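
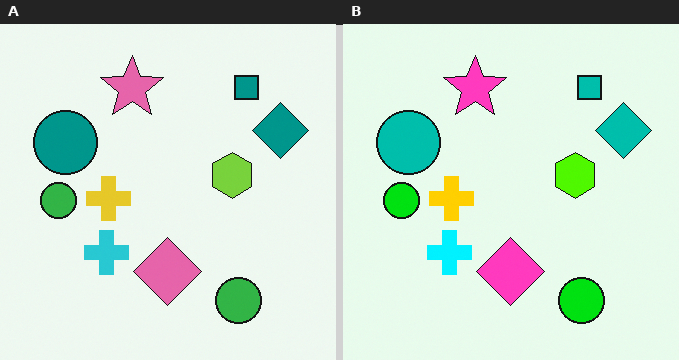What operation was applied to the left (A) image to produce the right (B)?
It was heavily oversaturated.

All colors are more vivid — a global saturation change.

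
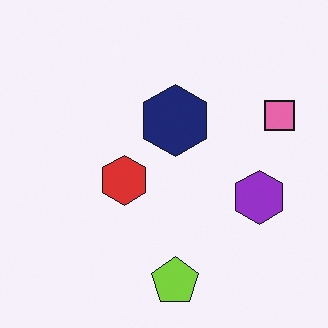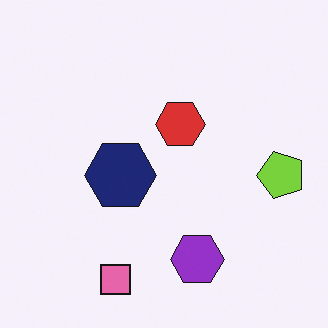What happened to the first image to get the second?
The second image is the first transposed (reflected across the top-left ↔ bottom-right diagonal).

Shapes have swapped their row and column positions — what was in the top-right is now in the bottom-left — a diagonal reflection.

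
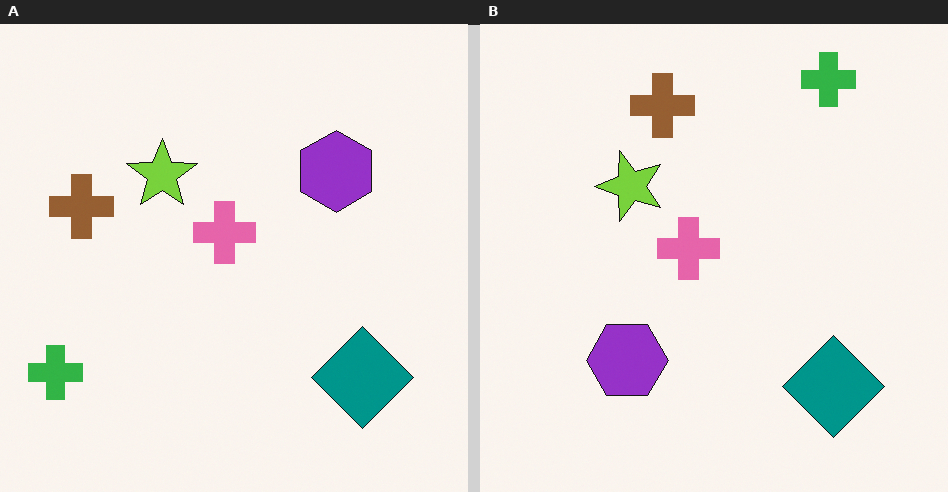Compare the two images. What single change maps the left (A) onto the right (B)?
The right (B) image is the left (A) transposed (reflected across the top-left ↔ bottom-right diagonal).

Shapes have swapped their row and column positions — what was in the top-right is now in the bottom-left — a diagonal reflection.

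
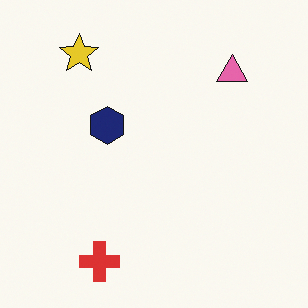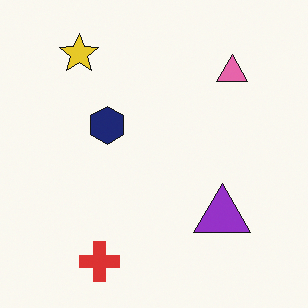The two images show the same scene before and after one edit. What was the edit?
Overlaid with an additional purple triangle.

A purple triangle appears in the second image that is absent from the first.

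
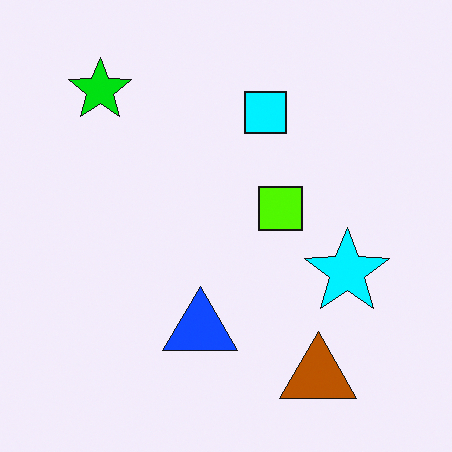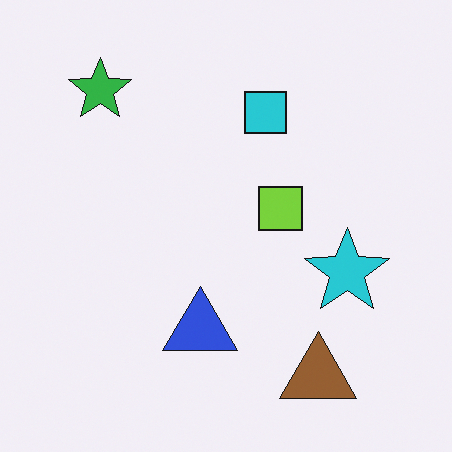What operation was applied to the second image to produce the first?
The transformation is: made much more vivid (saturation change).

All colors are more vivid — a global saturation change.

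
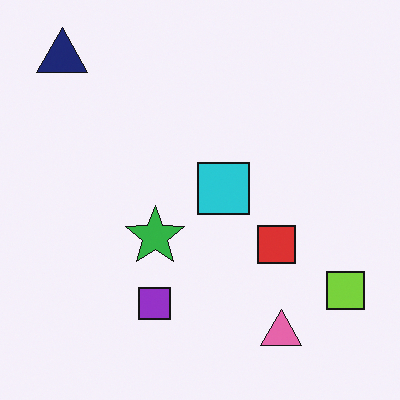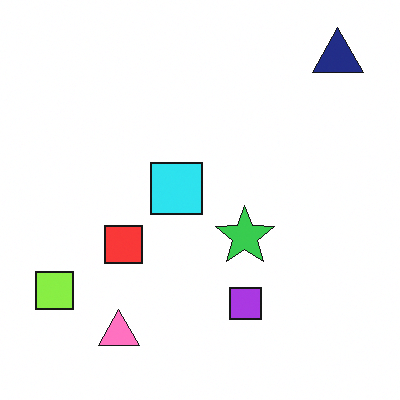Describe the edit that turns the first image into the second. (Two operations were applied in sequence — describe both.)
Brightened a little, then flipped horizontally (left ↔ right).

Every pixel — background and shapes alike — is uniformly brightened. The lime square is in the bottom-right of the first image and the bottom-left of the second — shapes on opposite sides of the vertical midline have swapped in a mirror flip.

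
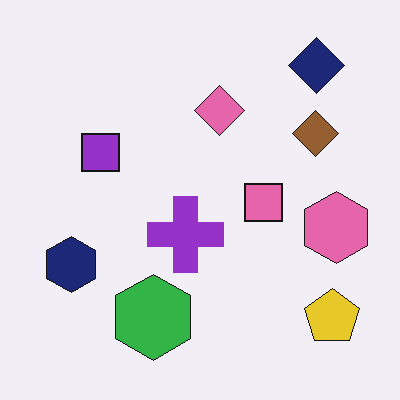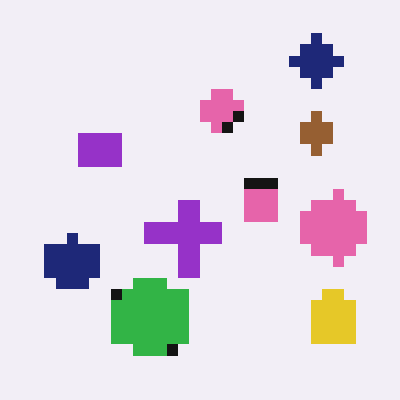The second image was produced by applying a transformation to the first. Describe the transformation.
The transformation is: heavily pixelated into large blocks.

Shapes are reduced to large square blocks; fine edges and outlines are lost — a downscale-then-upscale (mosaic) effect.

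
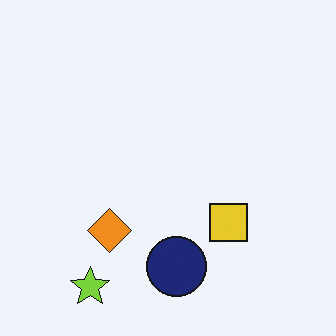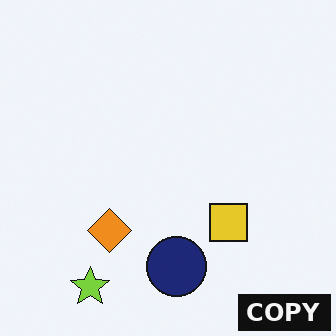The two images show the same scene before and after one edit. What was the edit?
Watermarked with the text "COPY" in the lower-right corner.

A dark label reading "COPY" appears in the lower-right corner.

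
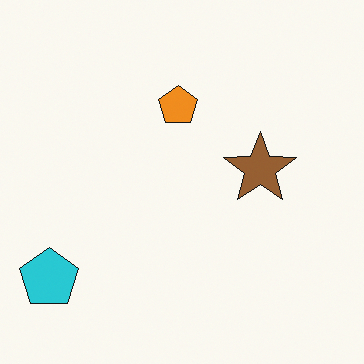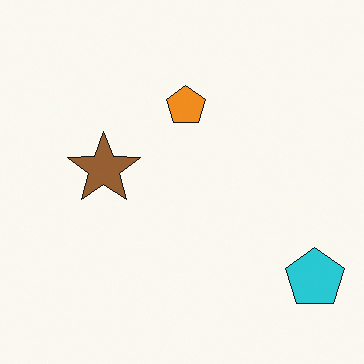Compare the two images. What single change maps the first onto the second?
The transformation is: flipped horizontally (left ↔ right).

The cyan pentagon is in the bottom-left of the first image and the bottom-right of the second — shapes on opposite sides of the vertical midline have swapped in a mirror flip.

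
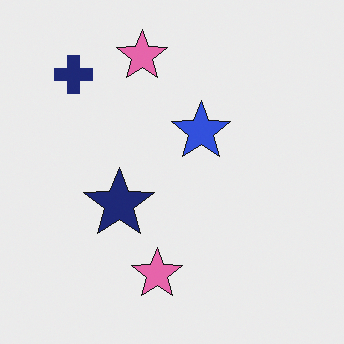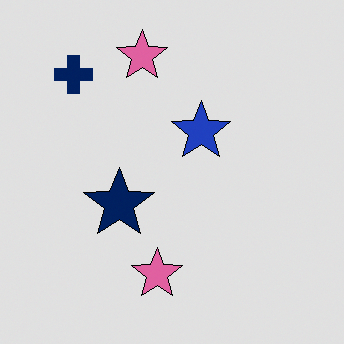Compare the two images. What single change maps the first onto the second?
Posterized to a reduced palette.

Each flat color has snapped to a coarser quantized level — most visibly, the near-white background has dropped to a flat grey.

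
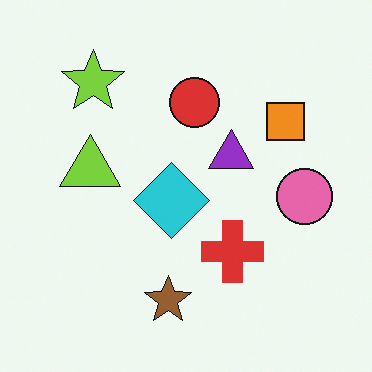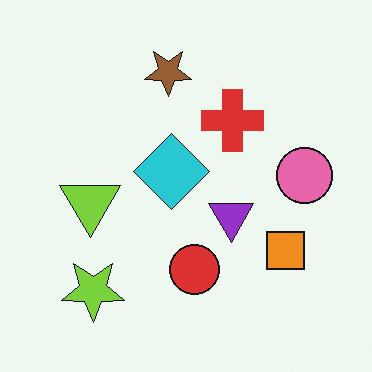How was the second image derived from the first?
The image was flipped vertically (top ↔ bottom).

The brown star is in the bottom of the first image and the top of the second — shapes on opposite sides of the horizontal midline have swapped in a mirror flip.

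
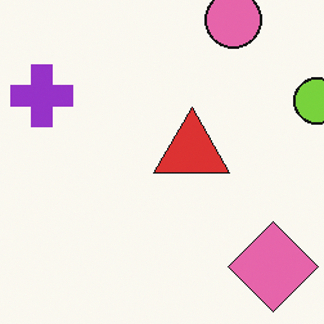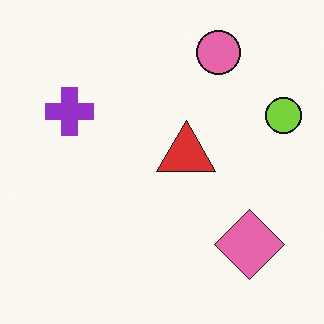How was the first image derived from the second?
The image was cropped slightly and scaled back up.

The visible shapes are larger and the field of view is narrower; shapes near the original edges may be partly or wholly outside the frame — a crop-and-rescale.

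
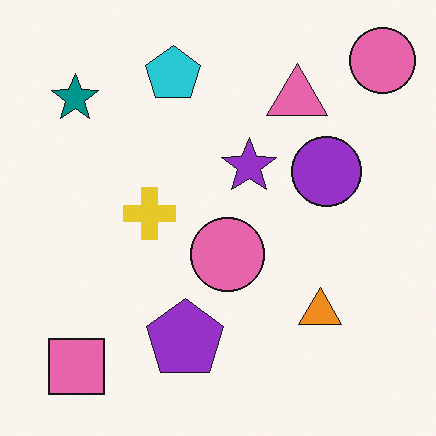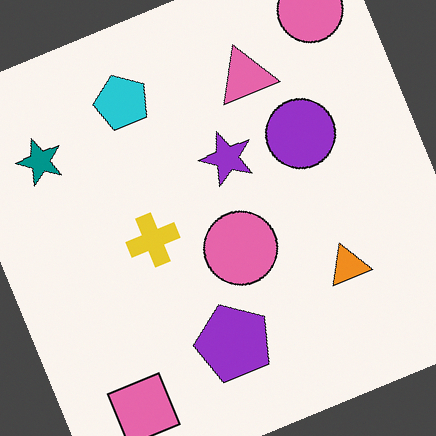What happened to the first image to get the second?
Rotated counter-clockwise by a clearly visible amount.

Every shape is tilted by the same angle and the image corners show triangular fill wedges — a whole-image rotation by a non-right angle.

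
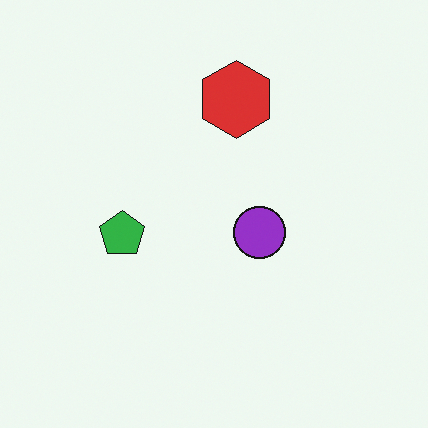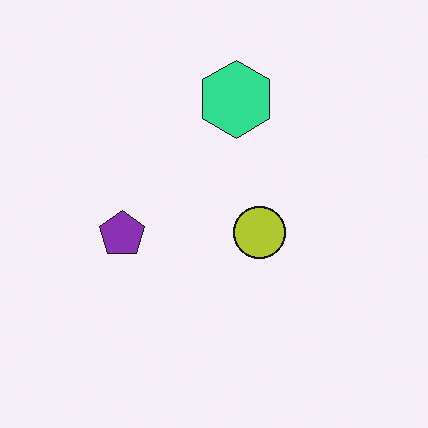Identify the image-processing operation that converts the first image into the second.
The image was hue-shifted by a moderate amount.

Every shape's color has rotated by the same amount around the hue wheel — a uniform hue shift.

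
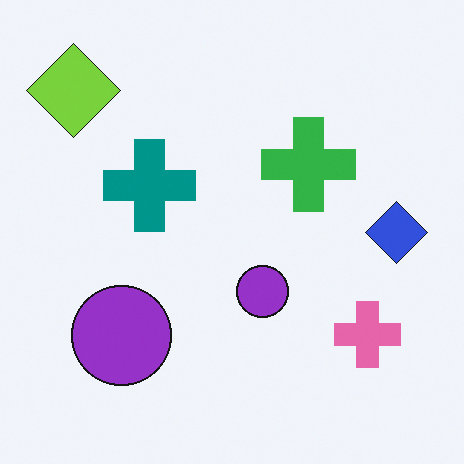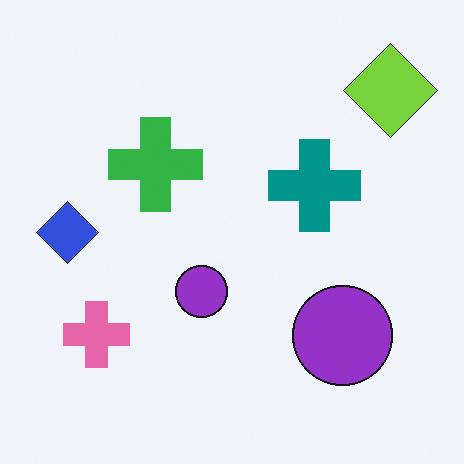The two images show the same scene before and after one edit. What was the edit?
The image was flipped horizontally (left ↔ right).

The blue diamond is in the right of the first image and the left of the second — shapes on opposite sides of the vertical midline have swapped in a mirror flip.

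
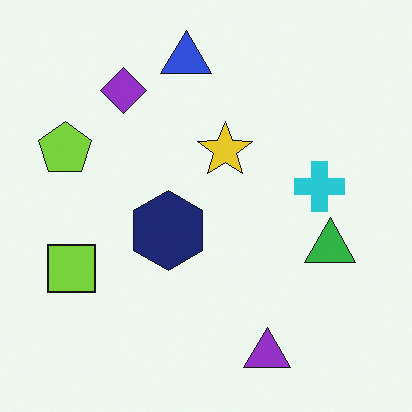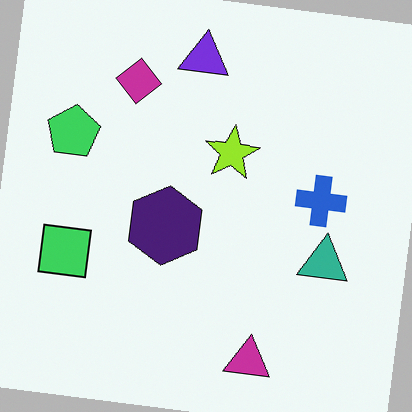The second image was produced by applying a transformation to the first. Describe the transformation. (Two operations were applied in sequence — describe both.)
The transformation is: rotated clockwise by a slight angle, then hue-shifted slightly.

Every shape is tilted by the same angle and the image corners show triangular fill wedges — a whole-image rotation by a non-right angle. Every shape's color has rotated by the same amount around the hue wheel — a uniform hue shift.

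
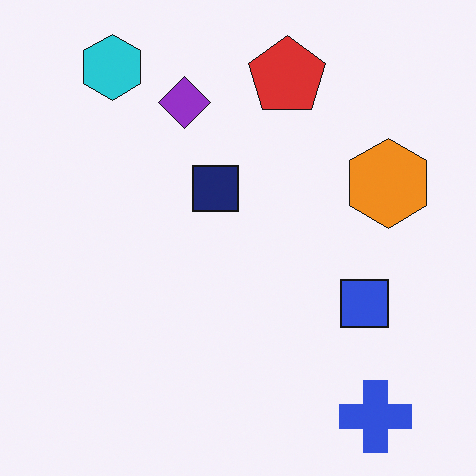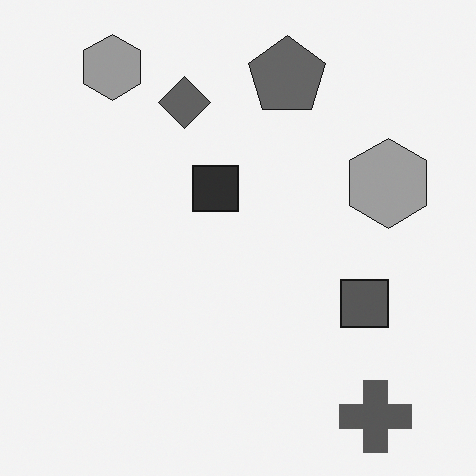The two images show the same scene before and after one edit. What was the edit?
Converted to grayscale.

All color is removed — every shape is now a shade of grey.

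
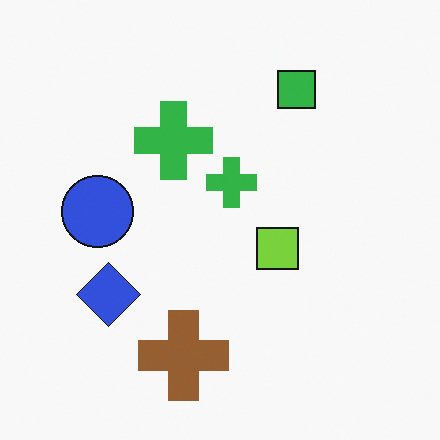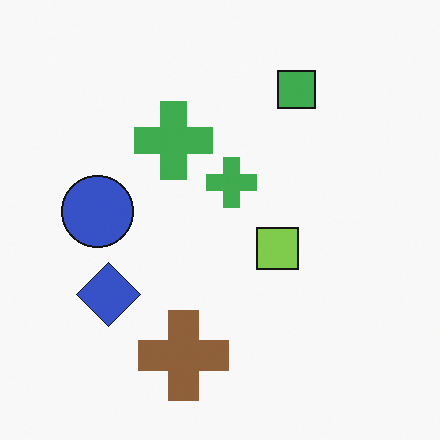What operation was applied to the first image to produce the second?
It was slightly desaturated.

All colors are more muted and greyish — a global saturation change.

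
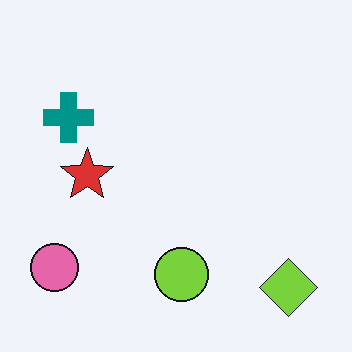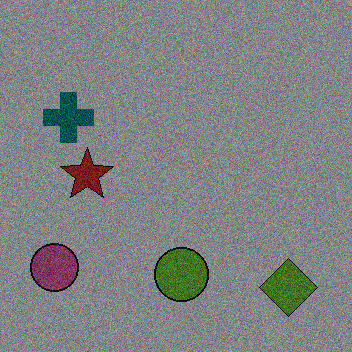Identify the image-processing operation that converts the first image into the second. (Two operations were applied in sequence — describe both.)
The second image is the first darkened a lot, then degraded with moderate additive noise.

Every pixel — background and shapes alike — is uniformly darkened. Random speckle covers the whole image, including the flat background.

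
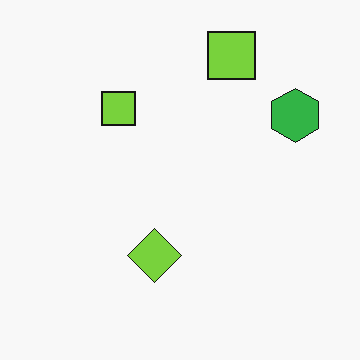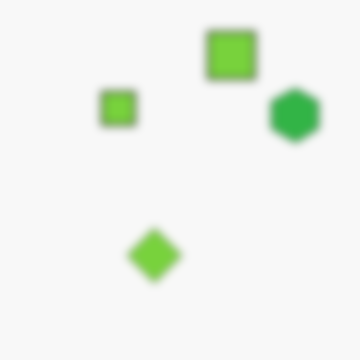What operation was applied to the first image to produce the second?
The image was moderately blurred.

Shape edges and outlines are uniformly softened across the whole image.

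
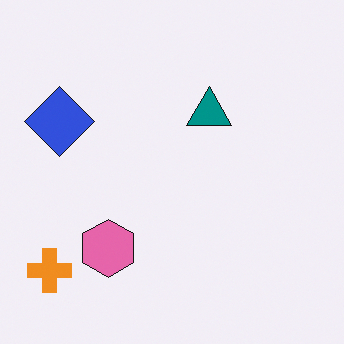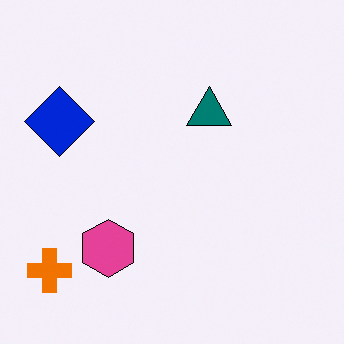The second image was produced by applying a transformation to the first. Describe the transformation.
The transformation is: given slightly increased contrast.

Tones are pushed away from mid-grey across the whole image — a global contrast change.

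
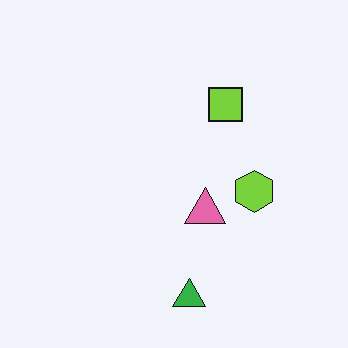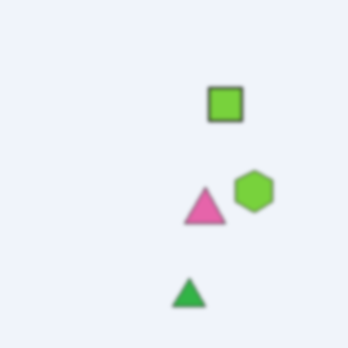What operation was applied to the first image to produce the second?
Slightly softened.

Shape edges and outlines are uniformly softened across the whole image.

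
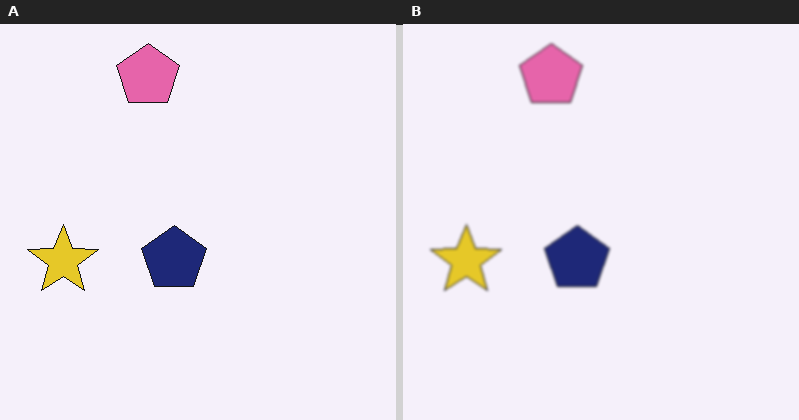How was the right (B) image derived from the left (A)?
Given a subtle gaussian blur.

Shape edges and outlines are uniformly softened across the whole image.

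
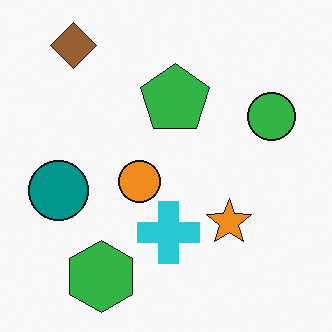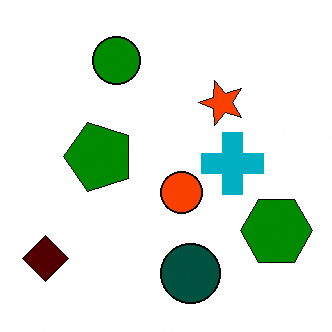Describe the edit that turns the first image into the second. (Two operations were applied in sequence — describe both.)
The transformation is: boosted in contrast, then rotated 90° counter-clockwise.

Tones are pushed away from mid-grey across the whole image — a global contrast change. The brown diamond sits in the top-left of the first image and the bottom-left of the second — consistent with a whole-image 90° counter-clockwise rotation.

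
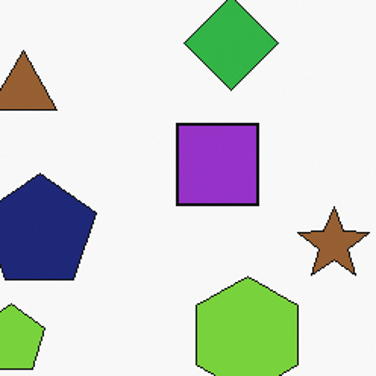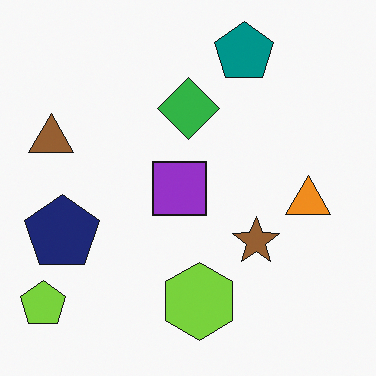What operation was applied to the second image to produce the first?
The image was cropped to a modestly smaller region and rescaled.

The visible shapes are larger and the field of view is narrower; shapes near the original edges may be partly or wholly outside the frame — a crop-and-rescale.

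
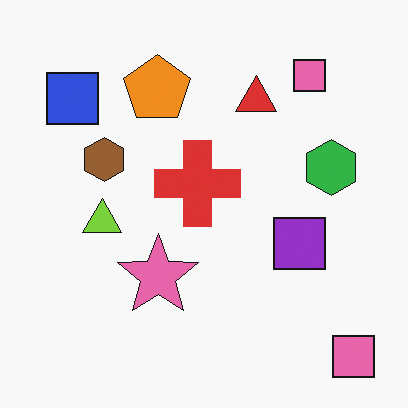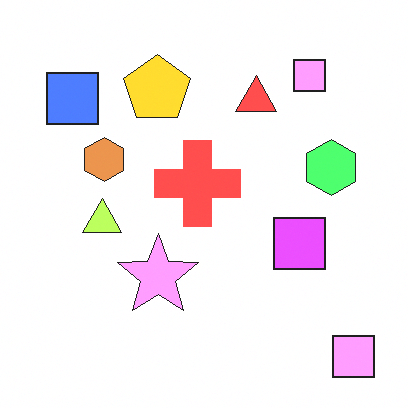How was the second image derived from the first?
The image was noticeably brightened.

Every pixel — background and shapes alike — is uniformly brightened.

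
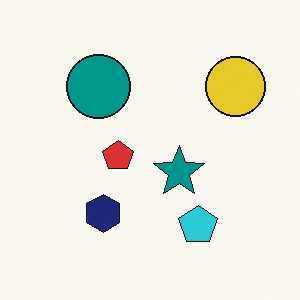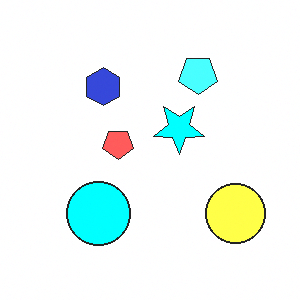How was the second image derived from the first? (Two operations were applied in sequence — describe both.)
Flipped vertically (top ↔ bottom), then noticeably brightened.

The cyan pentagon is in the bottom of the first image and the top of the second — shapes on opposite sides of the horizontal midline have swapped in a mirror flip. Every pixel — background and shapes alike — is uniformly brightened.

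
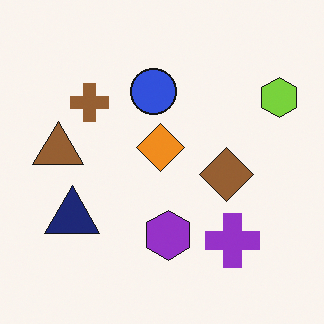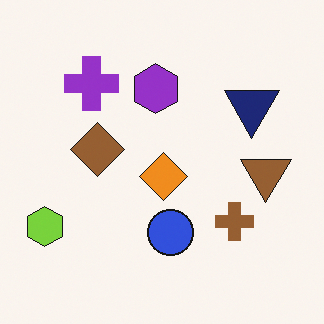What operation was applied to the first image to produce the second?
It was rotated 180°.

The lime hexagon sits in the top-right of the first image and the bottom-left of the second — consistent with a whole-image 180° rotation.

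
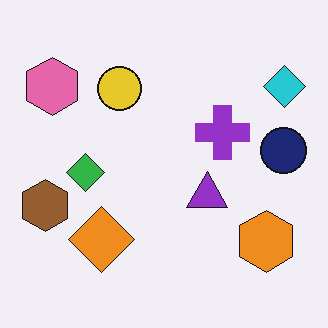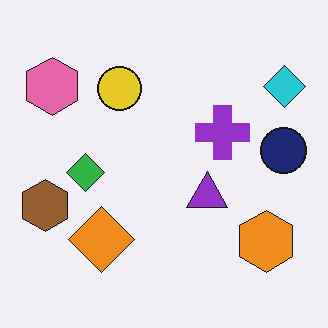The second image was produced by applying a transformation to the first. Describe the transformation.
The second image is the first JPEG-compressed with visible artifacts.

Blocky 8×8 compression artifacts appear around shape edges and the flat background shows ringing — characteristic JPEG degradation.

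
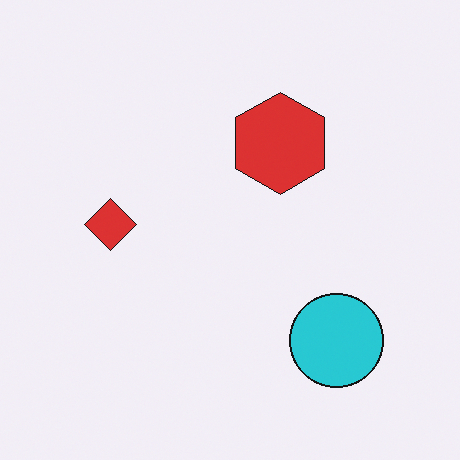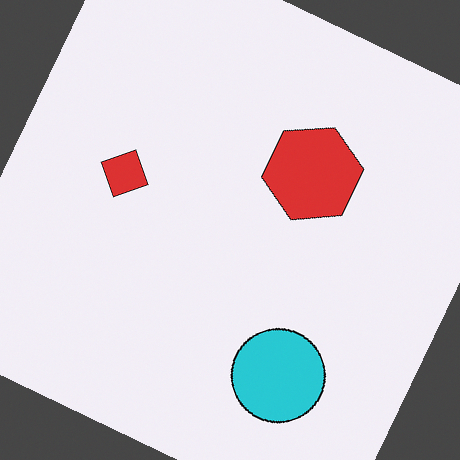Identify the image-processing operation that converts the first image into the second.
Rotated clockwise by a moderate amount.

Every shape is tilted by the same angle and the image corners show triangular fill wedges — a whole-image rotation by a non-right angle.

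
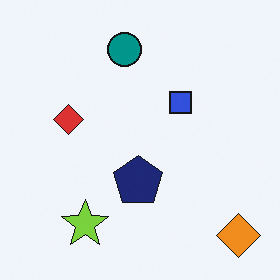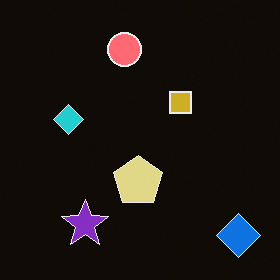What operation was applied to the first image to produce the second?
The transformation is: color-inverted (negative).

The light background has become dark and every shape's color is its complement — a photographic negative.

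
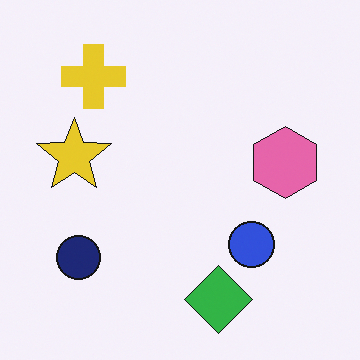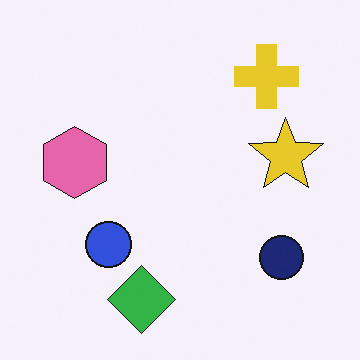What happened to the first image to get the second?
The second image is the first flipped horizontally (left ↔ right).

The yellow star is in the left of the first image and the right of the second — shapes on opposite sides of the vertical midline have swapped in a mirror flip.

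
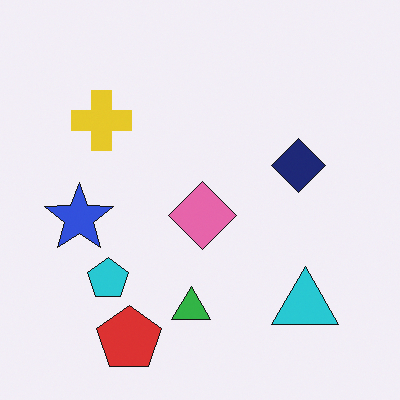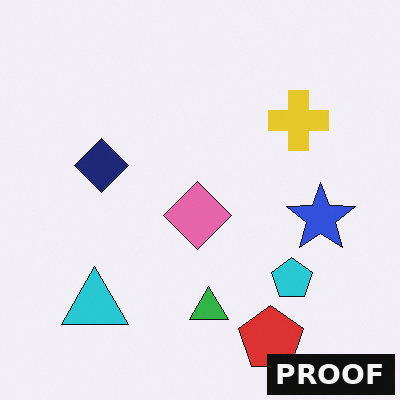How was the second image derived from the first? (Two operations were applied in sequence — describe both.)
The transformation is: flipped horizontally (left ↔ right), then watermarked with the text "PROOF" in the lower-right corner.

The blue star is in the left of the first image and the right of the second — shapes on opposite sides of the vertical midline have swapped in a mirror flip. A dark label reading "PROOF" appears in the lower-right corner.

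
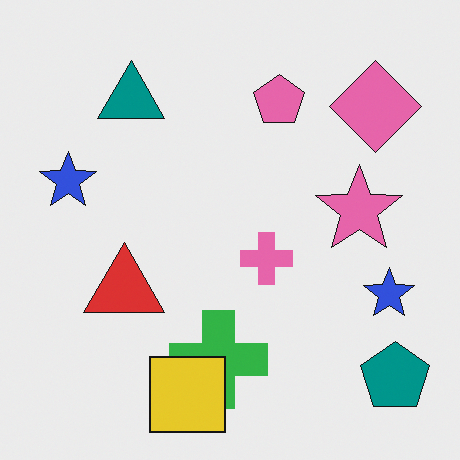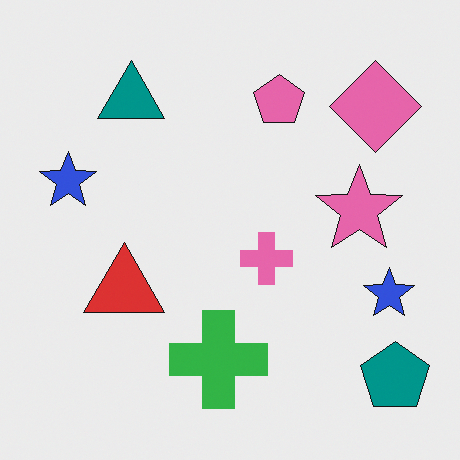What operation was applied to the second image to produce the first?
The first image is the second overlaid with an additional yellow square.

A yellow square appears in the first image that is absent from the second.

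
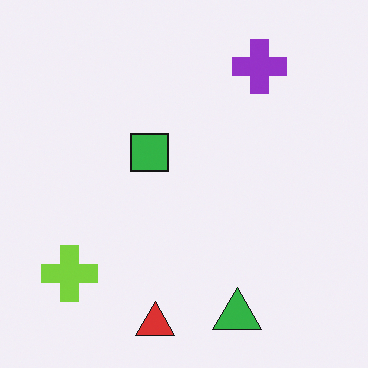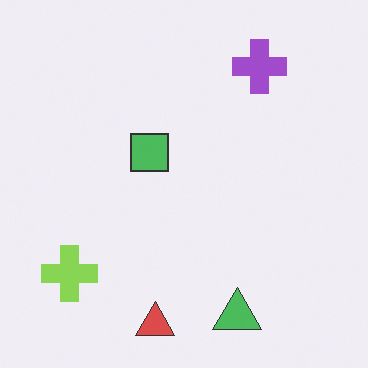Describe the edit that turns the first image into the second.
The image was given slightly reduced contrast.

Tones are pushed toward mid-grey across the whole image — a global contrast change.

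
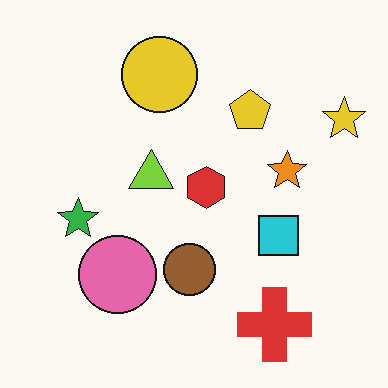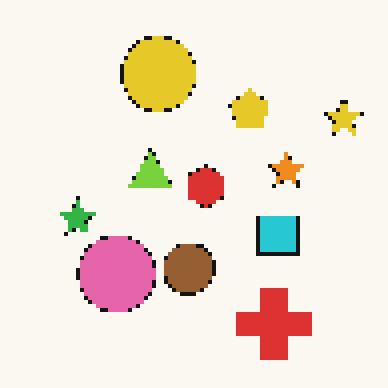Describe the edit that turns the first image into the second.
The image was mildly pixelated.

Shapes are reduced to large square blocks; fine edges and outlines are lost — a downscale-then-upscale (mosaic) effect.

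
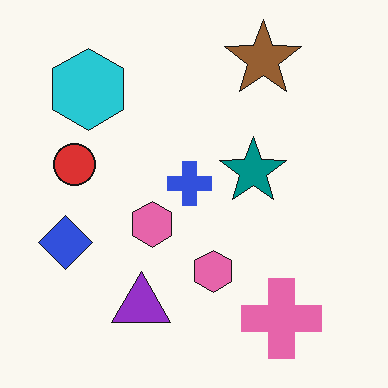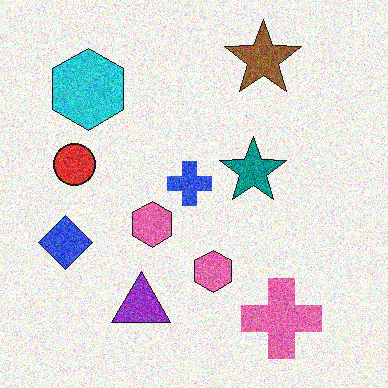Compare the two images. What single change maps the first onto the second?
The second image is the first degraded with heavy additive noise.

Random speckle covers the whole image, including the flat background.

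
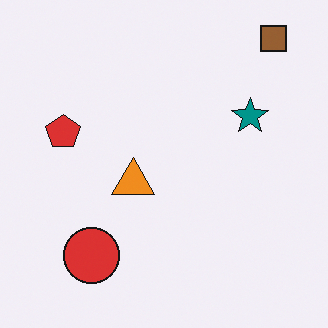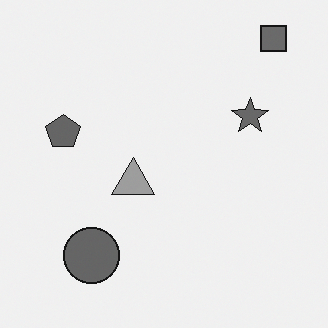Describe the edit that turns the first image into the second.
Converted to grayscale.

All color is removed — every shape is now a shade of grey.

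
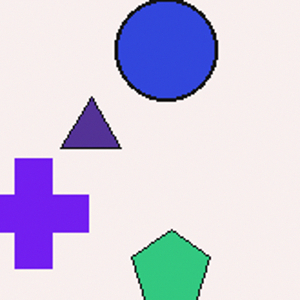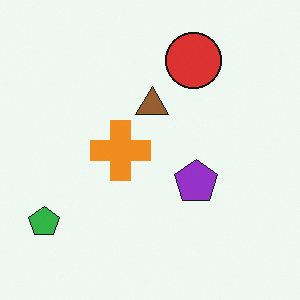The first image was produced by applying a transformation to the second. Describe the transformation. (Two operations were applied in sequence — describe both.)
The image was hue-shifted through roughly half the color wheel, then cropped to a noticeably smaller region and rescaled.

Every shape's color has rotated by the same amount around the hue wheel — a uniform hue shift. The visible shapes are larger and the field of view is narrower; shapes near the original edges may be partly or wholly outside the frame — a crop-and-rescale.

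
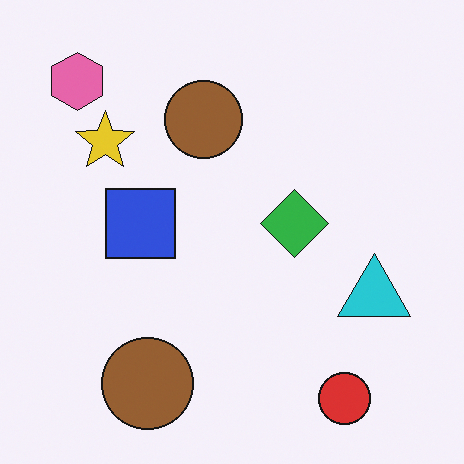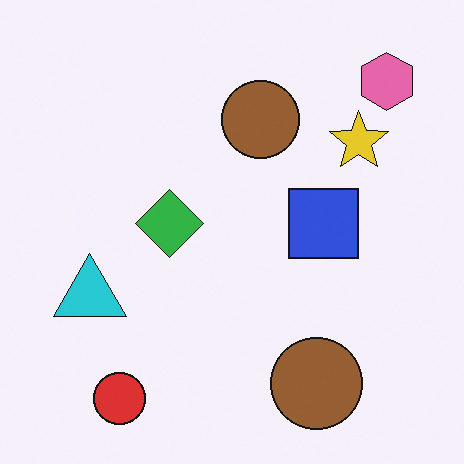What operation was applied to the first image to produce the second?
Flipped horizontally (left ↔ right).

The pink hexagon is in the top-left of the first image and the top-right of the second — shapes on opposite sides of the vertical midline have swapped in a mirror flip.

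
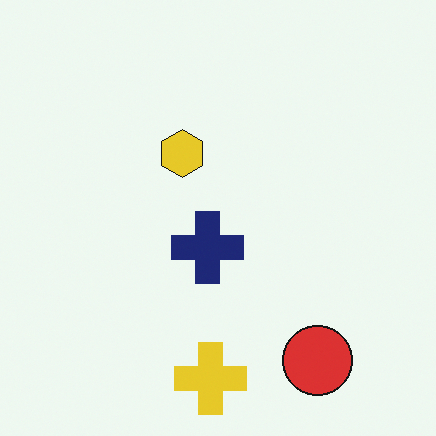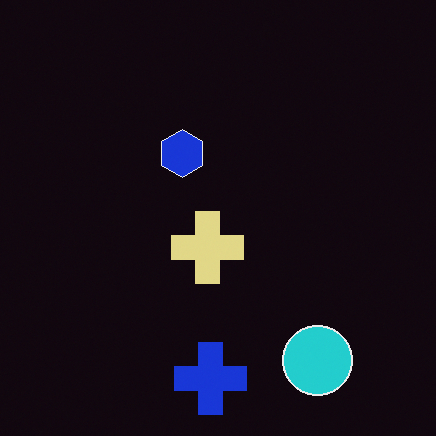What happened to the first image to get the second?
This is the original image color-inverted (negative).

The light background has become dark and every shape's color is its complement — a photographic negative.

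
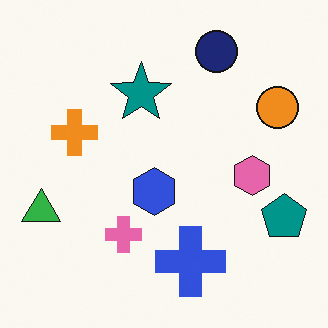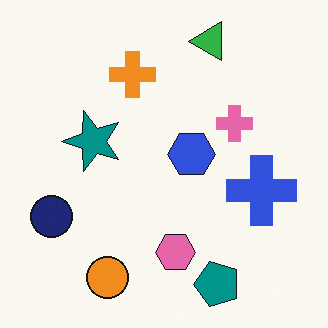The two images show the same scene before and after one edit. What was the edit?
Transposed (reflected across the top-left ↔ bottom-right diagonal).

Shapes have swapped their row and column positions — what was in the top-right is now in the bottom-left — a diagonal reflection.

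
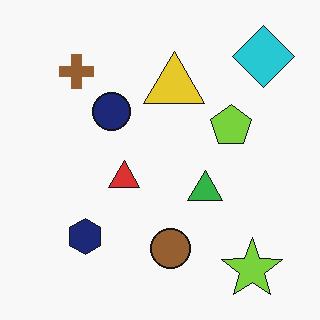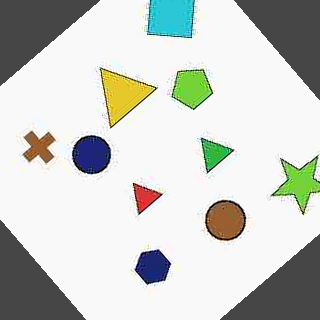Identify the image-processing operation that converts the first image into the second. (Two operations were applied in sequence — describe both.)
The transformation is: degraded with heavy JPEG compression, then rotated counter-clockwise by a large amount — several tens of degrees.

Blocky 8×8 compression artifacts appear around shape edges and the flat background shows ringing — characteristic JPEG degradation. Every shape is tilted by the same angle and the image corners show triangular fill wedges — a whole-image rotation by a non-right angle.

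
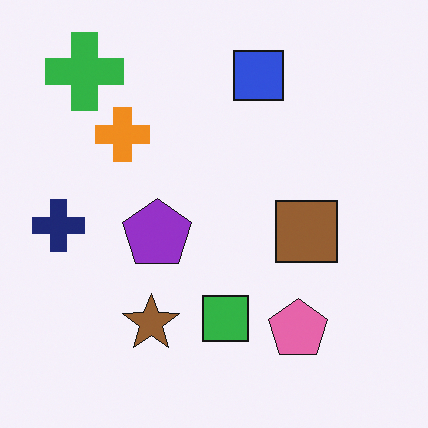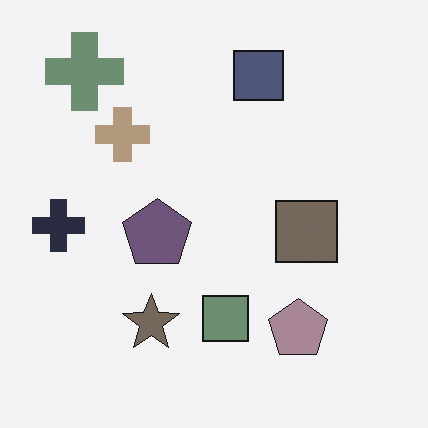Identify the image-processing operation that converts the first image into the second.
Made much more muted (saturation change).

All colors are more muted and greyish — a global saturation change.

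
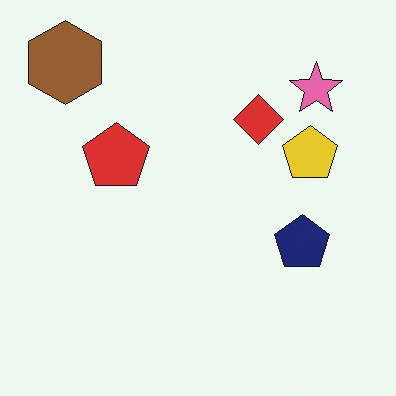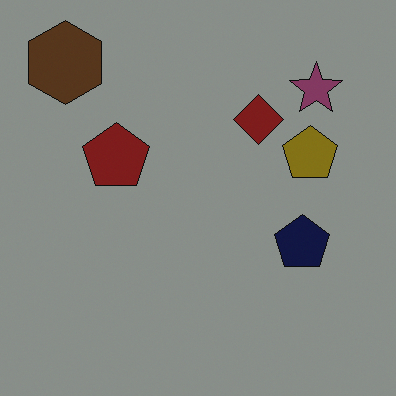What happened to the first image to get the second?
The image was noticeably darkened.

Every pixel — background and shapes alike — is uniformly darkened.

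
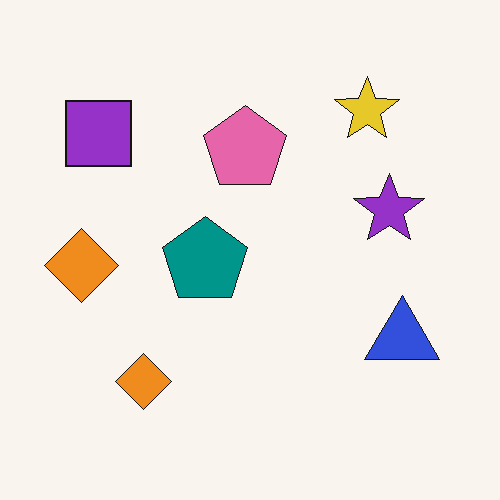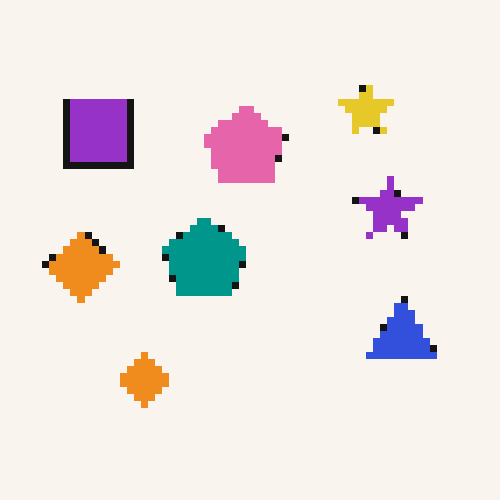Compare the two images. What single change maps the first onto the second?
It was moderately pixelated.

Shapes are reduced to large square blocks; fine edges and outlines are lost — a downscale-then-upscale (mosaic) effect.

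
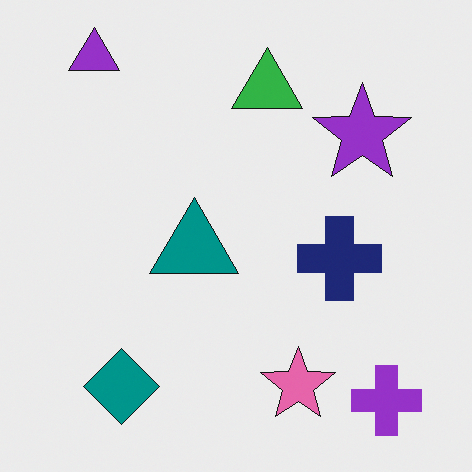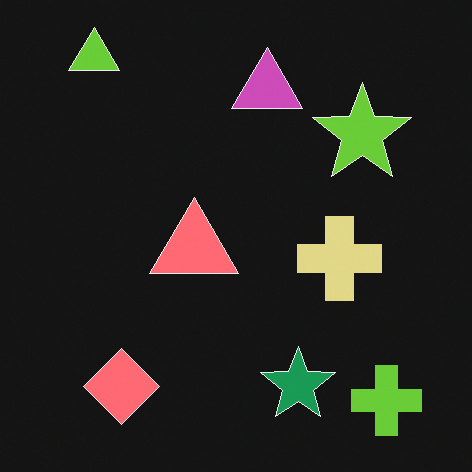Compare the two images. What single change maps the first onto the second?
The transformation is: color-inverted (negative).

The light background has become dark and every shape's color is its complement — a photographic negative.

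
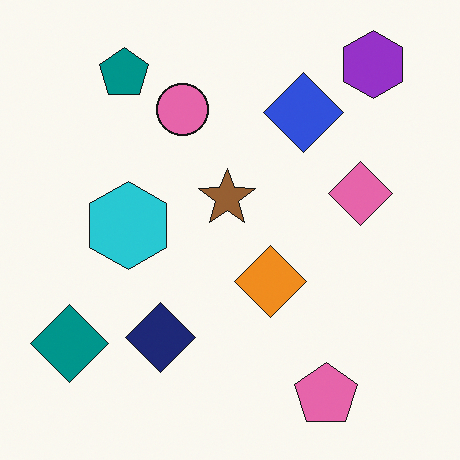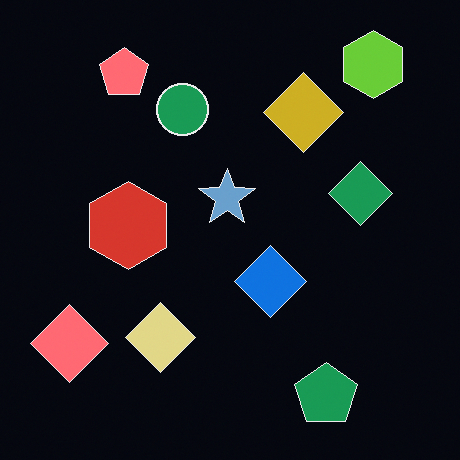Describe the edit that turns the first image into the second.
It was color-inverted (negative).

The light background has become dark and every shape's color is its complement — a photographic negative.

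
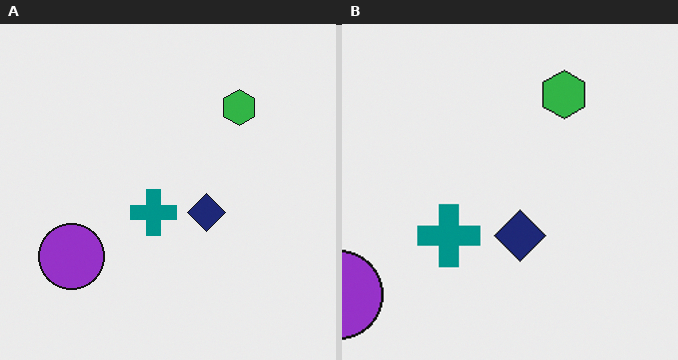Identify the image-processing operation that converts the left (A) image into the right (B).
It was cropped slightly and scaled back up.

The visible shapes are larger and the field of view is narrower; shapes near the original edges may be partly or wholly outside the frame — a crop-and-rescale.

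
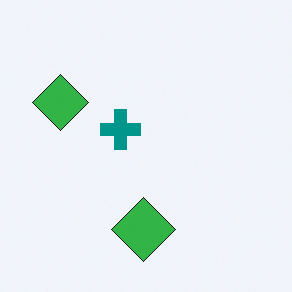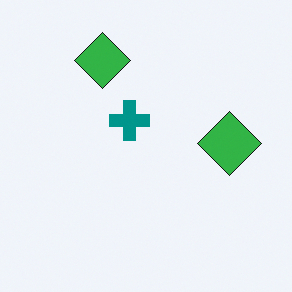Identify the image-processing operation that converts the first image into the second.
It was transposed (reflected across the top-left ↔ bottom-right diagonal).

Shapes have swapped their row and column positions — what was in the top-right is now in the bottom-left — a diagonal reflection.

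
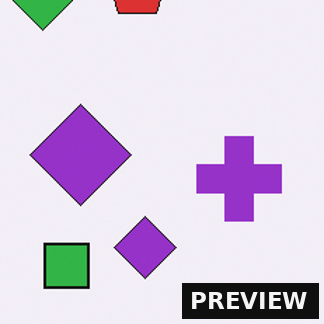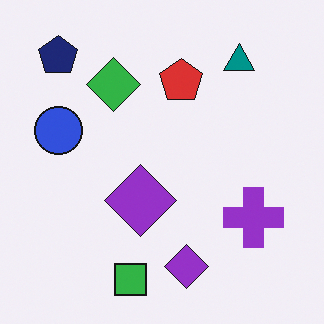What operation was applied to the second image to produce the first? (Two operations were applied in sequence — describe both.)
This is the original image cropped to a modestly smaller region and rescaled, then watermarked with the text "PREVIEW" in the lower-right corner.

The visible shapes are larger and the field of view is narrower; shapes near the original edges may be partly or wholly outside the frame — a crop-and-rescale. A dark label reading "PREVIEW" appears in the lower-right corner.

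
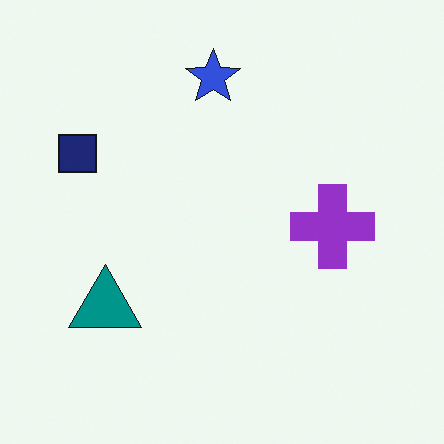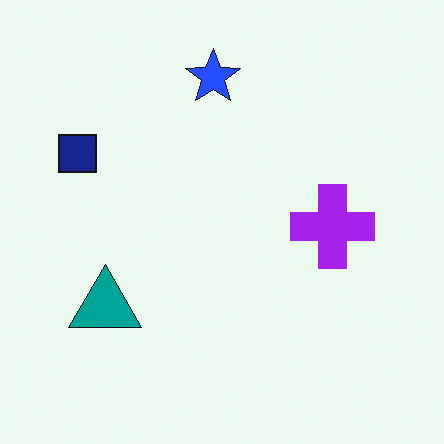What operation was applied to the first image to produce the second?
The image was slightly oversaturated.

All colors are more vivid — a global saturation change.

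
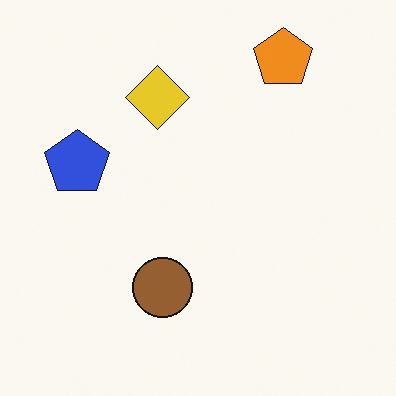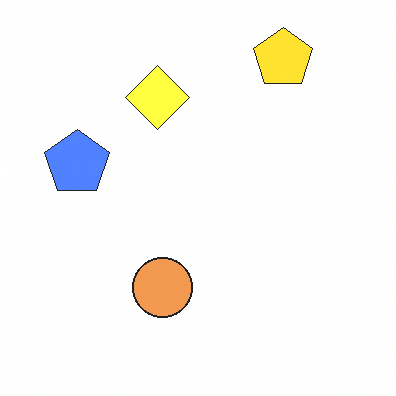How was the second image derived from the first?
Noticeably brightened.

Every pixel — background and shapes alike — is uniformly brightened.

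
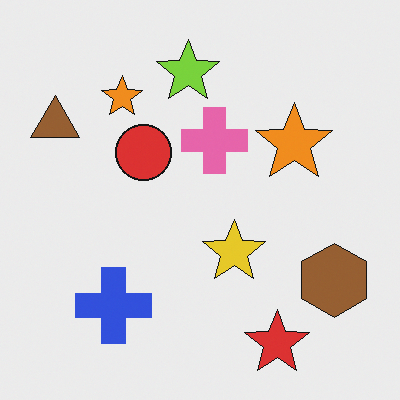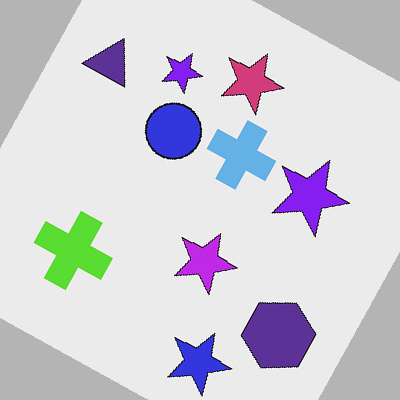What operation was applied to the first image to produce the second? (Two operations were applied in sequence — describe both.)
The image was rotated clockwise by a moderate amount, then hue-shifted through roughly half the color wheel.

Every shape is tilted by the same angle and the image corners show triangular fill wedges — a whole-image rotation by a non-right angle. Every shape's color has rotated by the same amount around the hue wheel — a uniform hue shift.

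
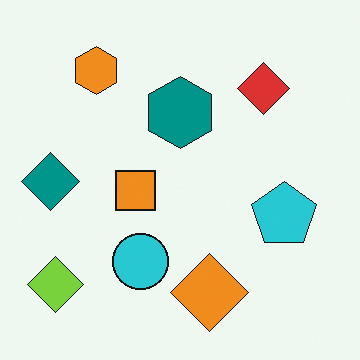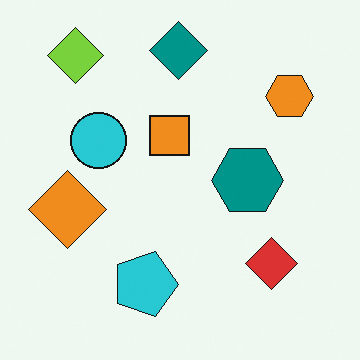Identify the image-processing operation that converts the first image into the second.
It was rotated 90° clockwise.

The lime diamond sits in the bottom-left of the first image and the top-left of the second — consistent with a whole-image 90° clockwise rotation.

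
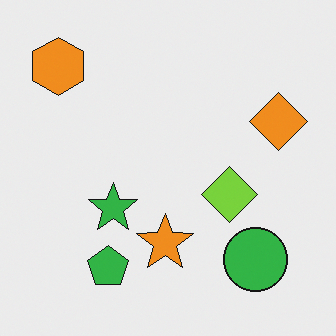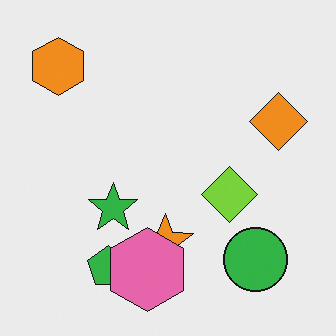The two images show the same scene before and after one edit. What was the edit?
The second image is the first overlaid with an additional pink hexagon.

A pink hexagon appears in the second image that is absent from the first.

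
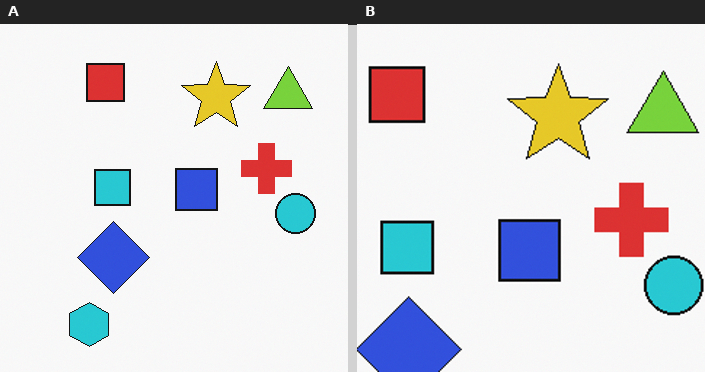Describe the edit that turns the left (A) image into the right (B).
It was cropped to a modestly smaller region and rescaled.

The visible shapes are larger and the field of view is narrower; shapes near the original edges may be partly or wholly outside the frame — a crop-and-rescale.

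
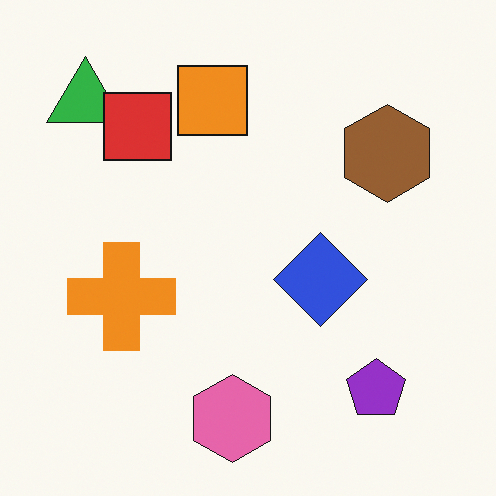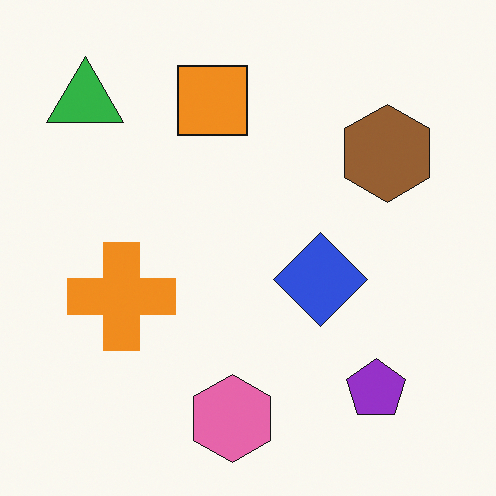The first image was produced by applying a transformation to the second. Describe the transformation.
Overlaid with an additional red square.

A red square appears in the first image that is absent from the second.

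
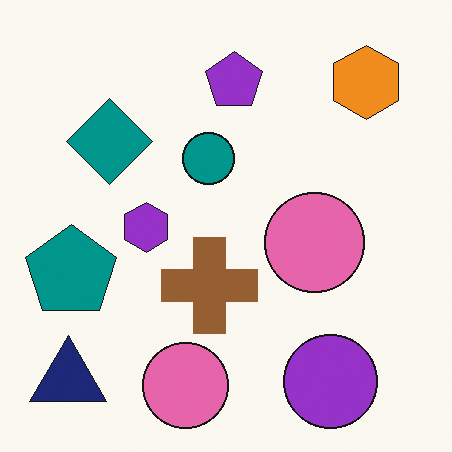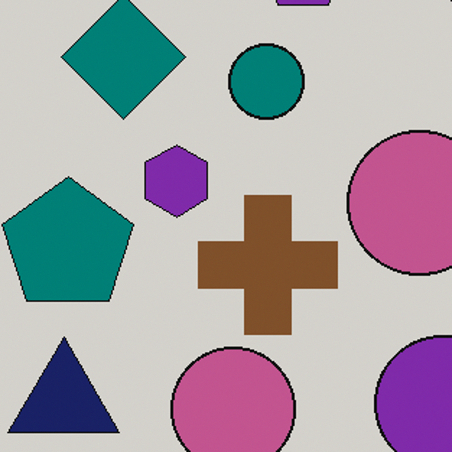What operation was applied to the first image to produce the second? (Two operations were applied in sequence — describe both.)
The transformation is: slightly darkened, then cropped to a modestly smaller region and rescaled.

Every pixel — background and shapes alike — is uniformly darkened. The visible shapes are larger and the field of view is narrower; shapes near the original edges may be partly or wholly outside the frame — a crop-and-rescale.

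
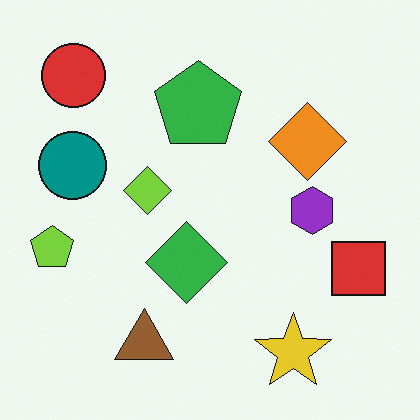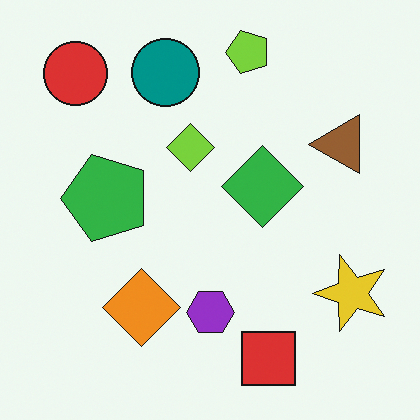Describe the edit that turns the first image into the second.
It was transposed (reflected across the top-left ↔ bottom-right diagonal).

Shapes have swapped their row and column positions — what was in the top-right is now in the bottom-left — a diagonal reflection.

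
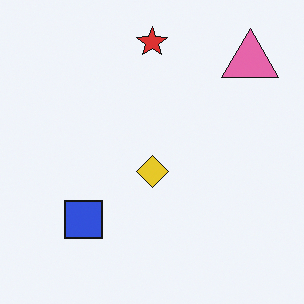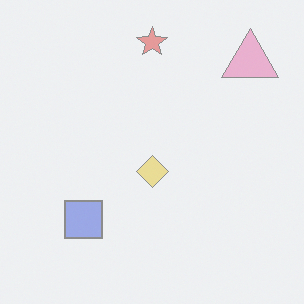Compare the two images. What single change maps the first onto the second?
This is the original image washed out (contrast reduced).

Tones are pushed toward mid-grey across the whole image — a global contrast change.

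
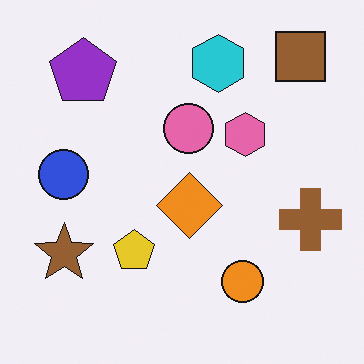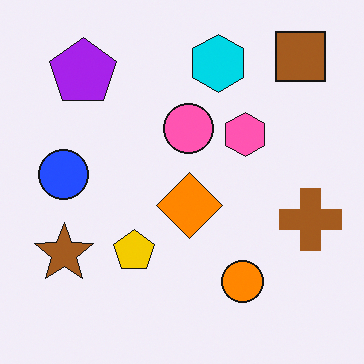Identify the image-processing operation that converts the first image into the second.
The second image is the first slightly oversaturated.

All colors are more vivid — a global saturation change.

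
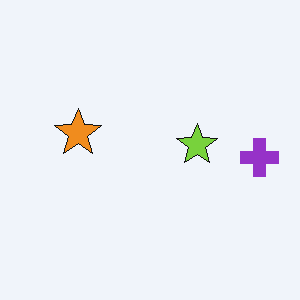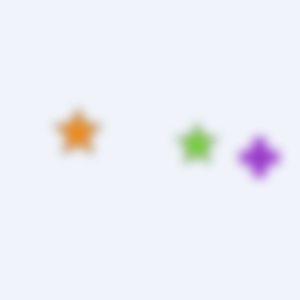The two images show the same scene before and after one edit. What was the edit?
The image was strongly gaussian-blurred.

Shape edges and outlines are uniformly softened across the whole image.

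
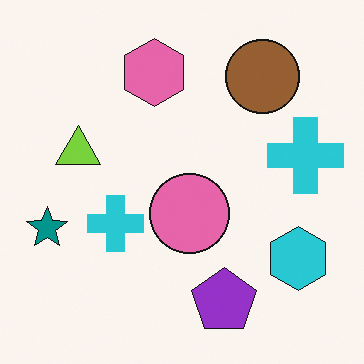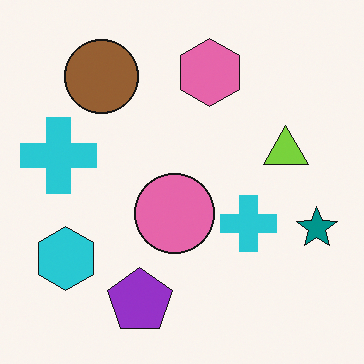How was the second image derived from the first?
This is the original image flipped horizontally (left ↔ right).

The teal star is in the left of the first image and the right of the second — shapes on opposite sides of the vertical midline have swapped in a mirror flip.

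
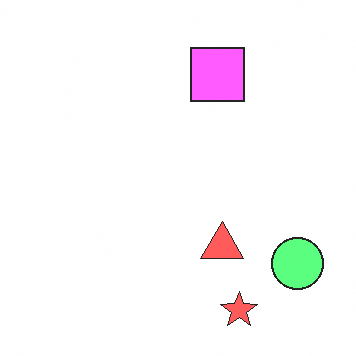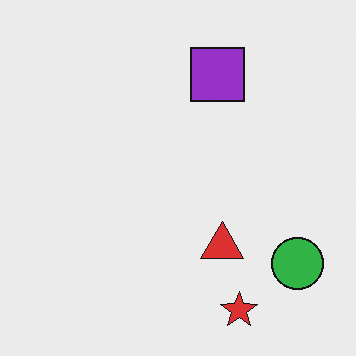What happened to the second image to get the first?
This is the original image substantially brightened.

Every pixel — background and shapes alike — is uniformly brightened.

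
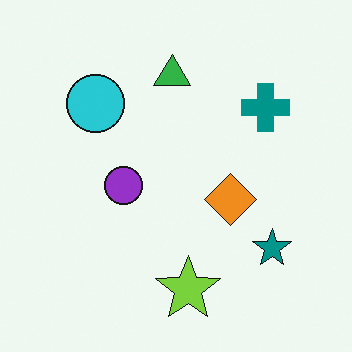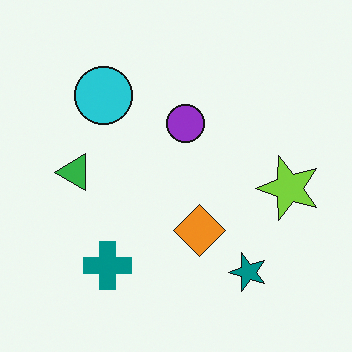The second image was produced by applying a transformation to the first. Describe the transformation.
Transposed (reflected across the top-left ↔ bottom-right diagonal).

Shapes have swapped their row and column positions — what was in the top-right is now in the bottom-left — a diagonal reflection.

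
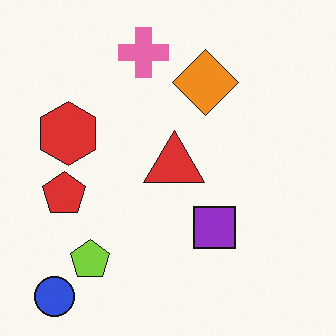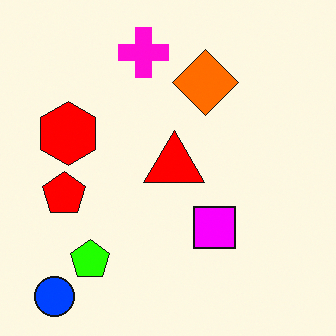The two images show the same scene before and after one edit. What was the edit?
Heavily oversaturated.

All colors are more vivid — a global saturation change.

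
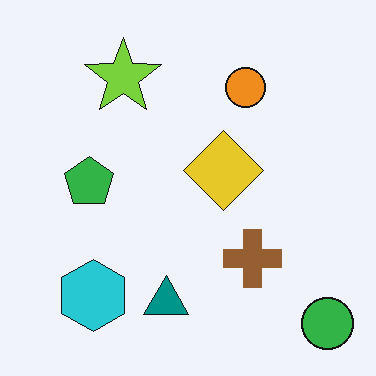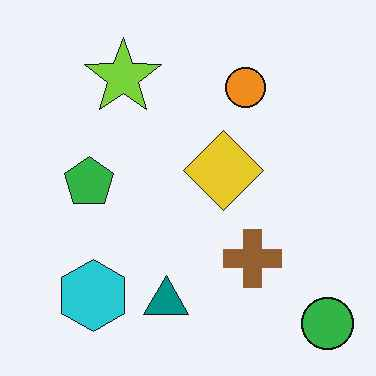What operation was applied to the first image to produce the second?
The transformation is: given moderate JPEG compression.

Blocky 8×8 compression artifacts appear around shape edges and the flat background shows ringing — characteristic JPEG degradation.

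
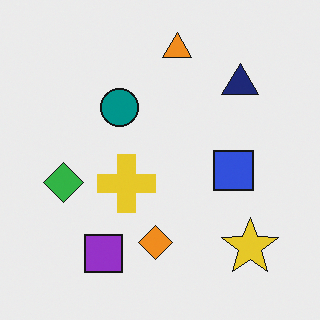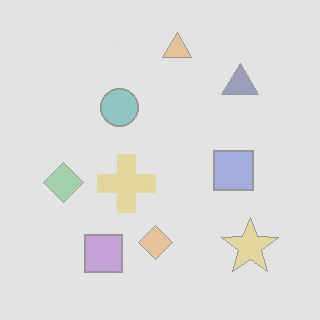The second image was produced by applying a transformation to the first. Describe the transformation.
This is the original image washed out (contrast reduced).

Tones are pushed toward mid-grey across the whole image — a global contrast change.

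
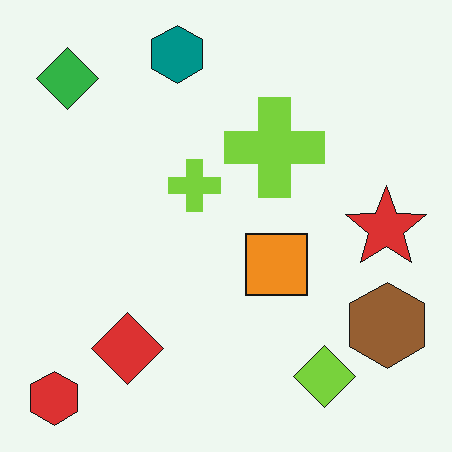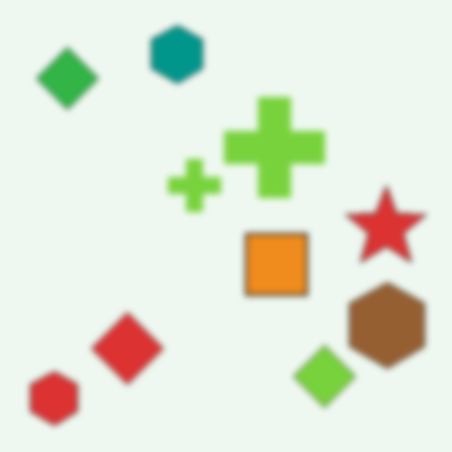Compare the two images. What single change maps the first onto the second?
The image was moderately blurred.

Shape edges and outlines are uniformly softened across the whole image.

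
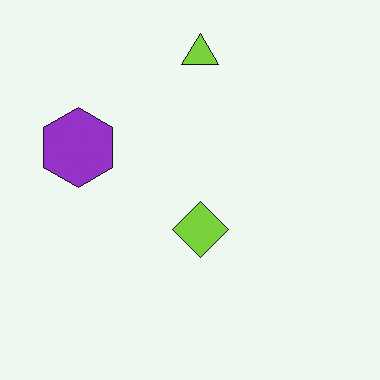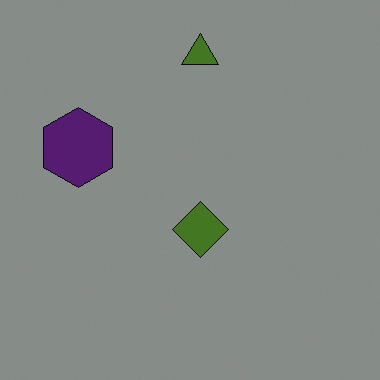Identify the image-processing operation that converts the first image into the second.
It was noticeably darkened.

Every pixel — background and shapes alike — is uniformly darkened.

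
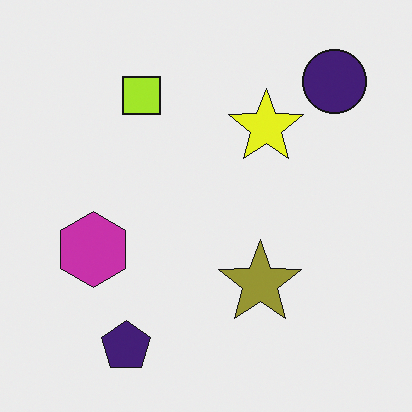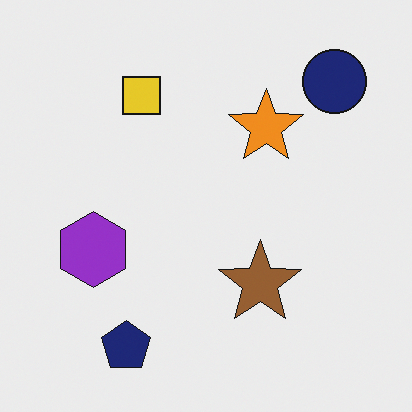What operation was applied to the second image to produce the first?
This is the original image hue-shifted by a small amount.

Every shape's color has rotated by the same amount around the hue wheel — a uniform hue shift.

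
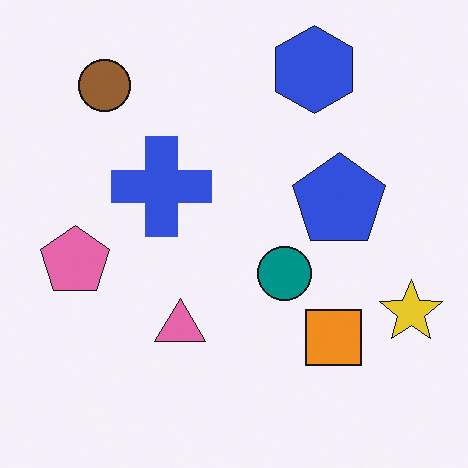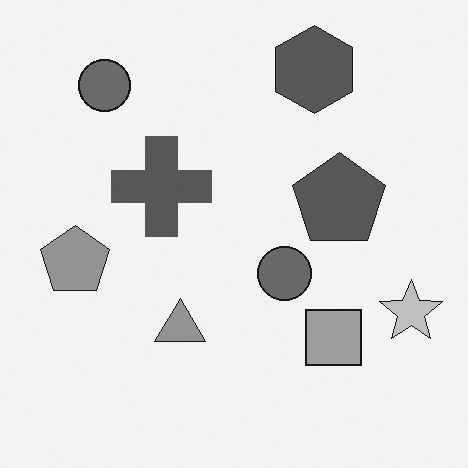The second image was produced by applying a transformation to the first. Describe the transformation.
The image was converted to grayscale.

All color is removed — every shape is now a shade of grey.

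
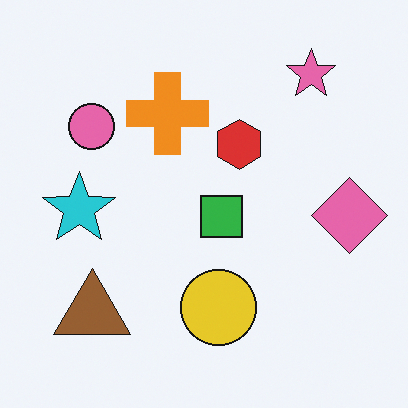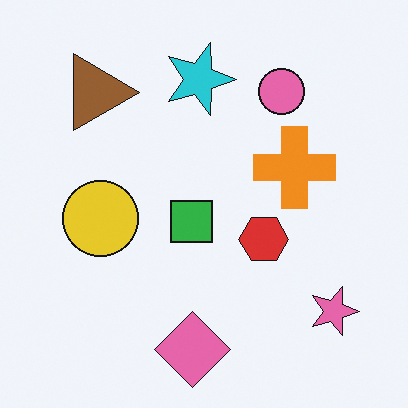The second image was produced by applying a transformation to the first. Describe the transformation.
It was rotated 90° clockwise.

The pink star sits in the top-right of the first image and the bottom-right of the second — consistent with a whole-image 90° clockwise rotation.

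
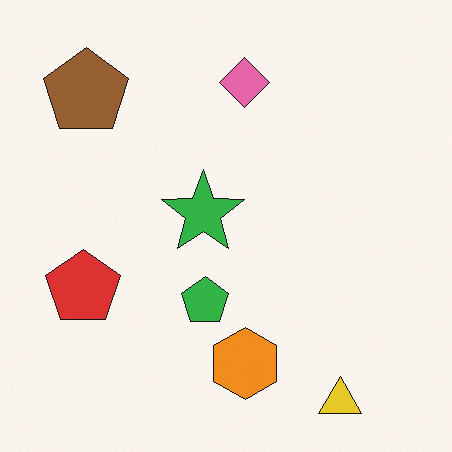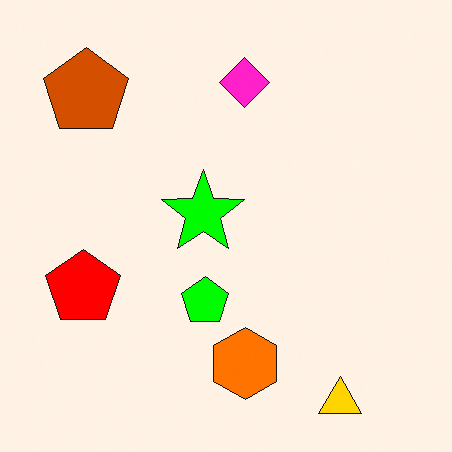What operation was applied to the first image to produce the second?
This is the original image heavily oversaturated.

All colors are more vivid — a global saturation change.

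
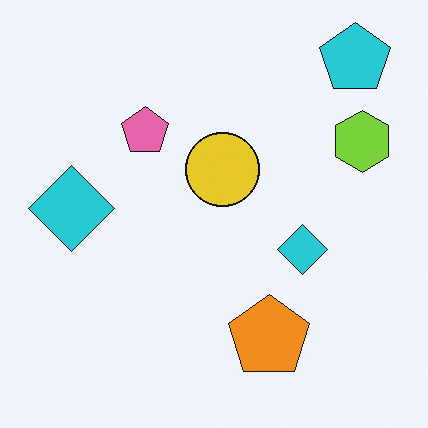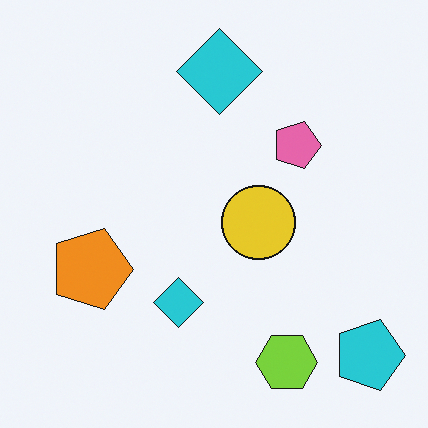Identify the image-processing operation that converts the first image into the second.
It was rotated 90° clockwise.

The cyan pentagon sits in the top-right of the first image and the bottom-right of the second — consistent with a whole-image 90° clockwise rotation.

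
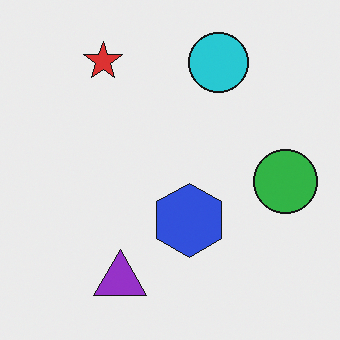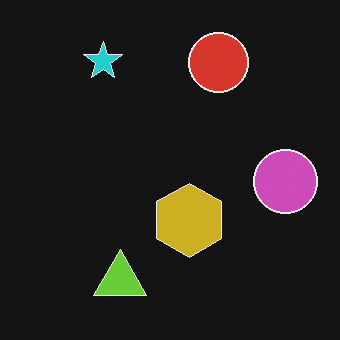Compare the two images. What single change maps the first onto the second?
It was color-inverted (negative).

The light background has become dark and every shape's color is its complement — a photographic negative.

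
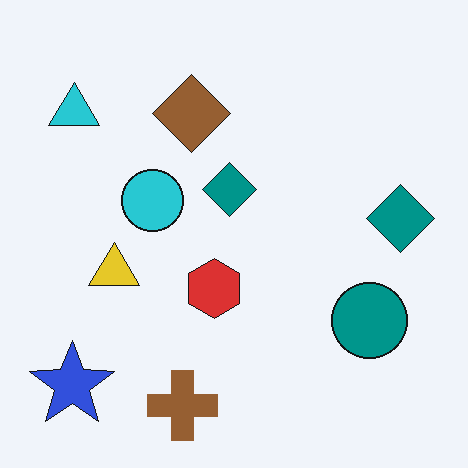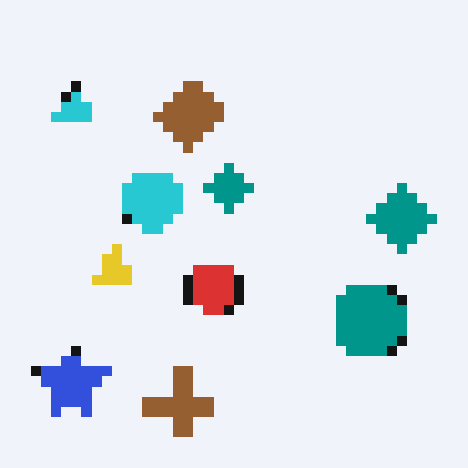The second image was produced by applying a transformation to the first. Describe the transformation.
The second image is the first coarsely pixelated.

Shapes are reduced to large square blocks; fine edges and outlines are lost — a downscale-then-upscale (mosaic) effect.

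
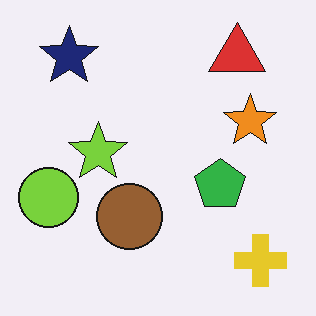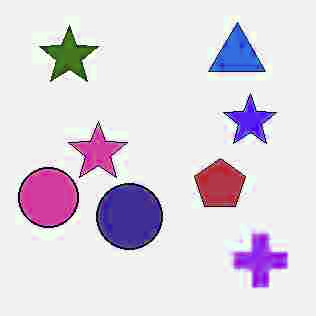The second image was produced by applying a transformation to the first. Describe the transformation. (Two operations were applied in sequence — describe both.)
The transformation is: degraded with heavy JPEG compression, then hue-shifted through roughly half the color wheel.

Blocky 8×8 compression artifacts appear around shape edges and the flat background shows ringing — characteristic JPEG degradation. Every shape's color has rotated by the same amount around the hue wheel — a uniform hue shift.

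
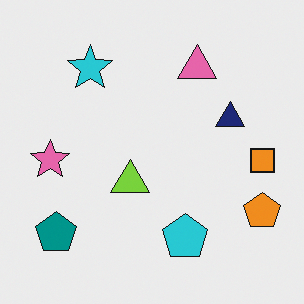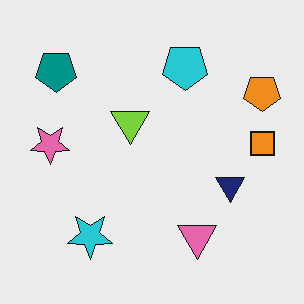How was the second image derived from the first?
The image was flipped vertically (top ↔ bottom).

The pink triangle is in the top of the first image and the bottom of the second — shapes on opposite sides of the horizontal midline have swapped in a mirror flip.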